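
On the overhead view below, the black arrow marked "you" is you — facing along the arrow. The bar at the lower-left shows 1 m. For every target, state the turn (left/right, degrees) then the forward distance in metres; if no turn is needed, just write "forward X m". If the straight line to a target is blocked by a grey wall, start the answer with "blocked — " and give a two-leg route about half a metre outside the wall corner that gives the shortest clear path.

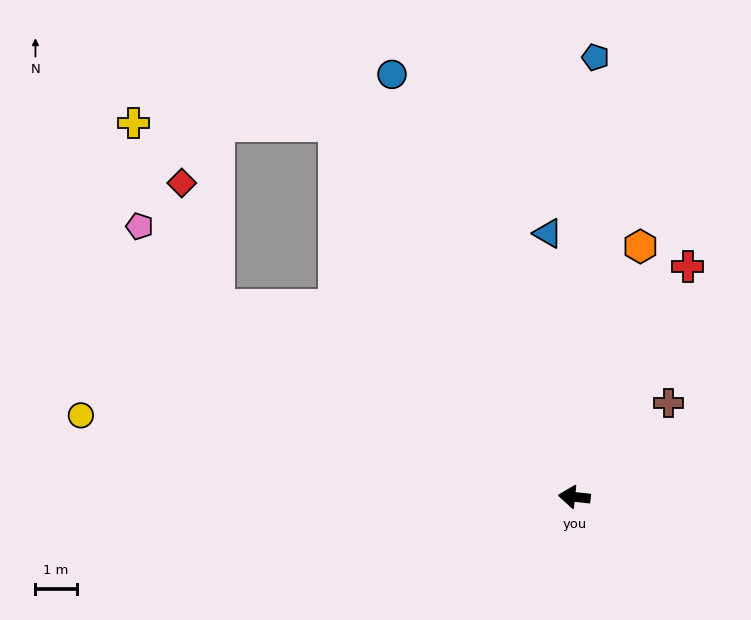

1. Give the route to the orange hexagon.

turn right 99°, forward 6.2 m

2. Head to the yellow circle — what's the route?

turn right 3°, forward 12.1 m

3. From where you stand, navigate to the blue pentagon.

turn right 87°, forward 10.6 m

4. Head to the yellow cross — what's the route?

blocked — turn right 51°, forward 10.7 m, then turn left 57°, forward 4.9 m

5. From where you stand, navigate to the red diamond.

blocked — turn right 22°, forward 9.8 m, then turn right 46°, forward 3.1 m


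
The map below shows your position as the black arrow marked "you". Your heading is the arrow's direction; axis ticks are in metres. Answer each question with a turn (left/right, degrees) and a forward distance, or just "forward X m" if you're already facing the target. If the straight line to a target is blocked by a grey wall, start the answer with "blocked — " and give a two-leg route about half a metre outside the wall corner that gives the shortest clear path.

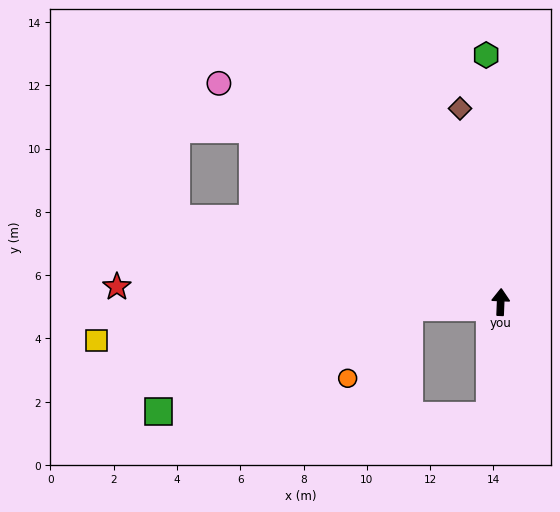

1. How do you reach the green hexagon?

turn left 6°, forward 7.8 m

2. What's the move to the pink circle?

turn left 54°, forward 11.3 m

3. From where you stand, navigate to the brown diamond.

turn left 14°, forward 6.2 m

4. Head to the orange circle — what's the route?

blocked — turn left 96°, forward 2.9 m, then turn left 45°, forward 3.0 m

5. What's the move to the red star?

turn left 90°, forward 12.1 m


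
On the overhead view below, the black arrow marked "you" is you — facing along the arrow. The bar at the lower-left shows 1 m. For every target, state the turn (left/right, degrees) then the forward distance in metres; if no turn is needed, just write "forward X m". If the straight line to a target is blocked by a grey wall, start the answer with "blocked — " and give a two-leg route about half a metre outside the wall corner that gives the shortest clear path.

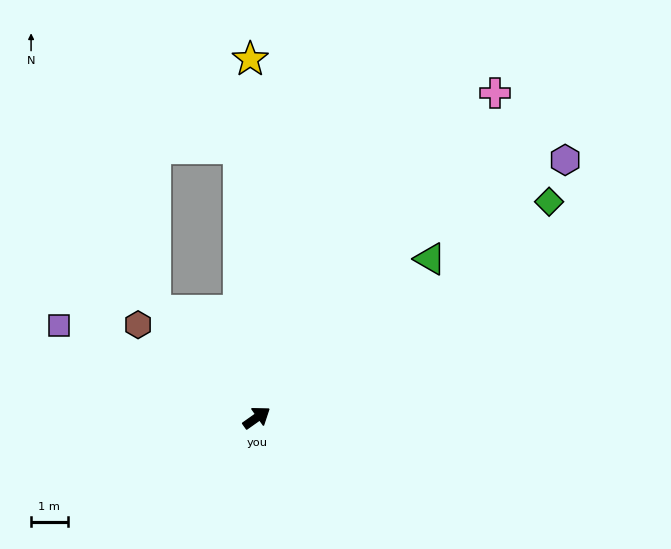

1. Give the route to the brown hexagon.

turn left 107°, forward 4.1 m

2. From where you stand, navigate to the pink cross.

turn left 18°, forward 11.0 m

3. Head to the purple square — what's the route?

turn left 120°, forward 5.9 m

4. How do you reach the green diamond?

forward 9.9 m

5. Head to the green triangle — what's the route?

turn left 7°, forward 6.4 m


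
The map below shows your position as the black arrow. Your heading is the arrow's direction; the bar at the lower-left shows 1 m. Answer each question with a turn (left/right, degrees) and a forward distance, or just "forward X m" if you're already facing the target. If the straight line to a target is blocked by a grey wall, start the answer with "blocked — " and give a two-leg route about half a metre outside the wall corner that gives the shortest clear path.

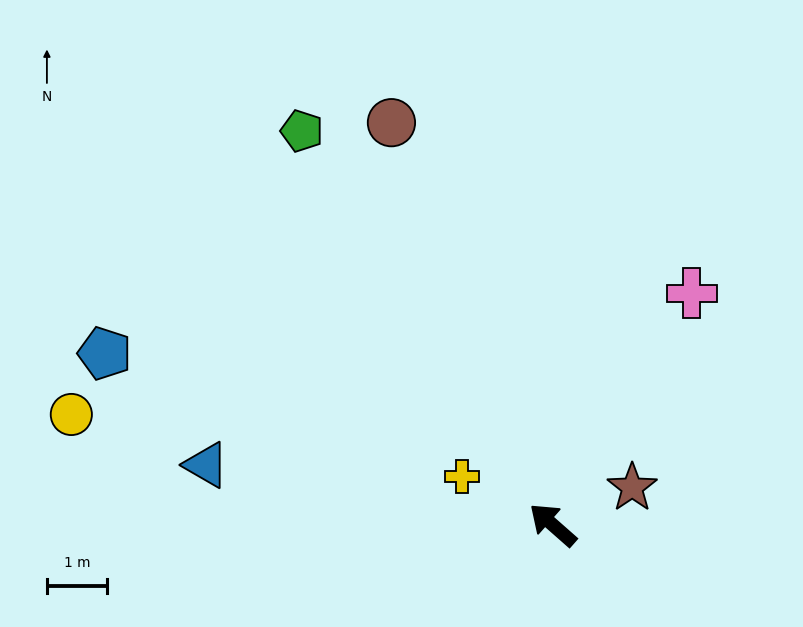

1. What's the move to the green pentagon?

turn right 16°, forward 7.8 m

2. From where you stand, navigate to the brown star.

turn right 113°, forward 1.5 m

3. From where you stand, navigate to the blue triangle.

turn left 32°, forward 5.9 m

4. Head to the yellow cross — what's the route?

turn left 13°, forward 1.7 m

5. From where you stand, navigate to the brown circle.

turn right 27°, forward 7.2 m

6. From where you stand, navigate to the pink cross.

turn right 80°, forward 4.5 m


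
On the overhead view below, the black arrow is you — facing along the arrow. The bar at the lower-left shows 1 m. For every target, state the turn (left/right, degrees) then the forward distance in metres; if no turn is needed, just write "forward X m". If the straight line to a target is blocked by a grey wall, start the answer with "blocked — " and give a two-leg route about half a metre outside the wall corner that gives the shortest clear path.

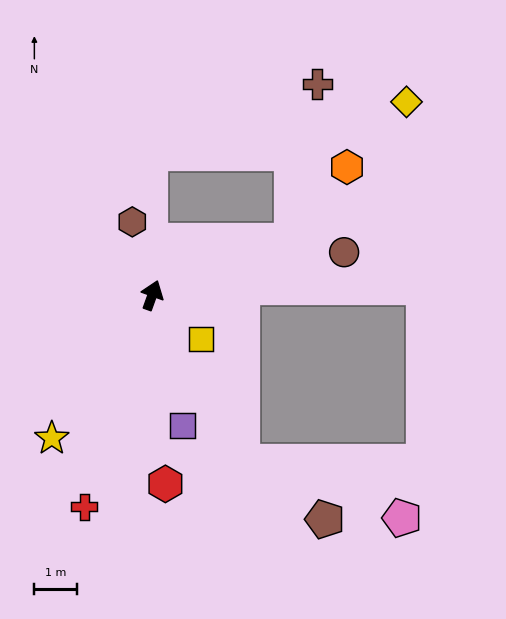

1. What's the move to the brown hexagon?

turn left 35°, forward 1.8 m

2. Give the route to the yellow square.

turn right 112°, forward 1.6 m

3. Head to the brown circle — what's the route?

turn right 58°, forward 4.6 m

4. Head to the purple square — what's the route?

turn right 147°, forward 3.2 m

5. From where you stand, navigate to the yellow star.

turn left 165°, forward 4.1 m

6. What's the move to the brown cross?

blocked — turn right 49°, forward 3.5 m, then turn left 60°, forward 3.8 m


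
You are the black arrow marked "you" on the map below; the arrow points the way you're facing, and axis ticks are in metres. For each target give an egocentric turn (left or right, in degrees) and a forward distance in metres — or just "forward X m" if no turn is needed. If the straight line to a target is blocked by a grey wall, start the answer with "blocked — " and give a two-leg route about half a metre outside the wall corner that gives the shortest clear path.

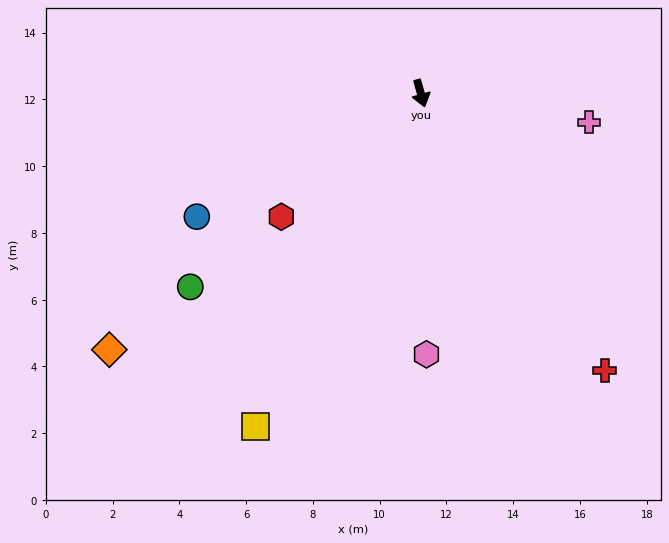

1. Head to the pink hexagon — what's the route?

turn right 15°, forward 7.8 m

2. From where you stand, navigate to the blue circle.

turn right 77°, forward 7.7 m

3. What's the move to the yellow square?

turn right 42°, forward 11.1 m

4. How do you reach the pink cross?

turn left 64°, forward 5.1 m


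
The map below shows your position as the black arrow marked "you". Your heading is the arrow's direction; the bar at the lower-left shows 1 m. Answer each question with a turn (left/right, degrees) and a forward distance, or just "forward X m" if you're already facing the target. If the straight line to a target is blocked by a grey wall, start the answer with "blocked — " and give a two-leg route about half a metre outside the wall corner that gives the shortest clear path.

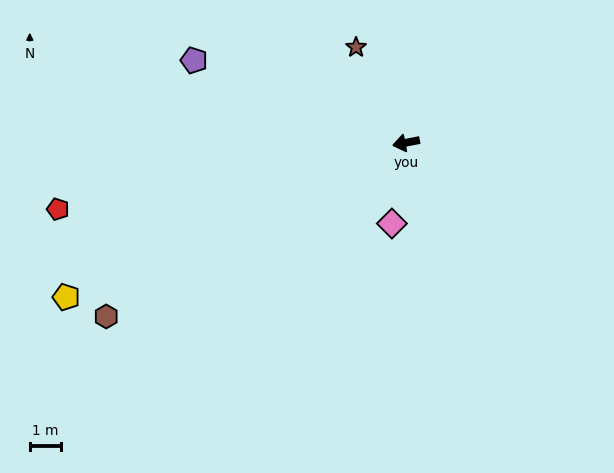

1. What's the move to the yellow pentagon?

turn left 13°, forward 11.9 m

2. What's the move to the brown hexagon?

turn left 19°, forward 11.0 m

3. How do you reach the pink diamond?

turn left 69°, forward 2.6 m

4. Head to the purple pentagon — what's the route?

turn right 32°, forward 7.2 m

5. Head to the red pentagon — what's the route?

forward 11.3 m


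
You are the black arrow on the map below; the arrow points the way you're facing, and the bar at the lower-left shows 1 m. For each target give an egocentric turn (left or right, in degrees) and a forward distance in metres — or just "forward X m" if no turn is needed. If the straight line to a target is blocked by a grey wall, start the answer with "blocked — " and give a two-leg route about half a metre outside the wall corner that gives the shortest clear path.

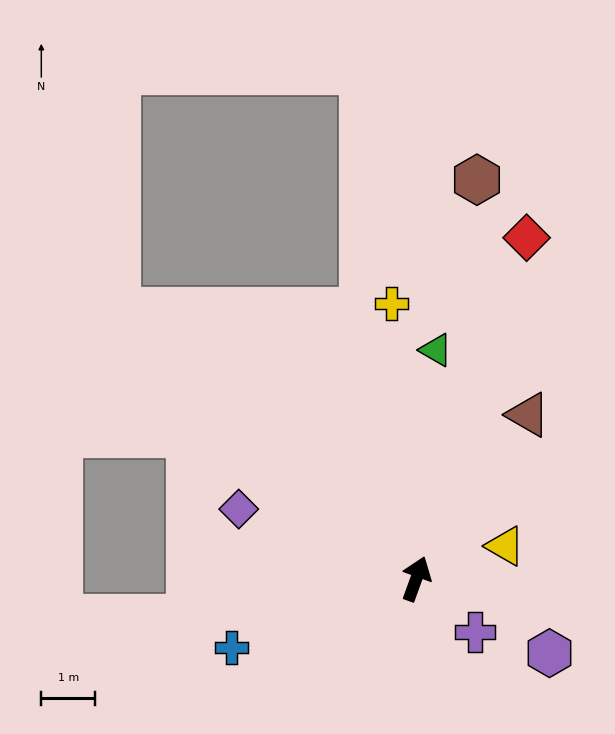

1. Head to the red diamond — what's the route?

forward 6.6 m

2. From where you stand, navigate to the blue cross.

turn left 130°, forward 3.6 m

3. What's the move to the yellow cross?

turn left 25°, forward 5.1 m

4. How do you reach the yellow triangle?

turn right 50°, forward 1.7 m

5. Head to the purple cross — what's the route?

turn right 112°, forward 1.5 m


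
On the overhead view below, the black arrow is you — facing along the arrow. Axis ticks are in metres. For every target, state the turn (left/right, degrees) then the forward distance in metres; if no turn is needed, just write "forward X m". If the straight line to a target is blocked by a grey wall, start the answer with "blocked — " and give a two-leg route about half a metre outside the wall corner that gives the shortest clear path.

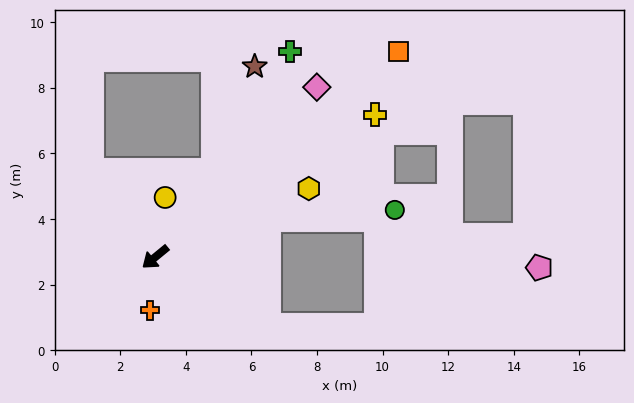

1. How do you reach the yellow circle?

turn right 139°, forward 1.8 m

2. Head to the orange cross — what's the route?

turn left 45°, forward 1.6 m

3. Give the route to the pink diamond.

turn right 173°, forward 7.2 m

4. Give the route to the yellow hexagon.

turn left 165°, forward 5.1 m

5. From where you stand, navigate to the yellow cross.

turn left 174°, forward 8.0 m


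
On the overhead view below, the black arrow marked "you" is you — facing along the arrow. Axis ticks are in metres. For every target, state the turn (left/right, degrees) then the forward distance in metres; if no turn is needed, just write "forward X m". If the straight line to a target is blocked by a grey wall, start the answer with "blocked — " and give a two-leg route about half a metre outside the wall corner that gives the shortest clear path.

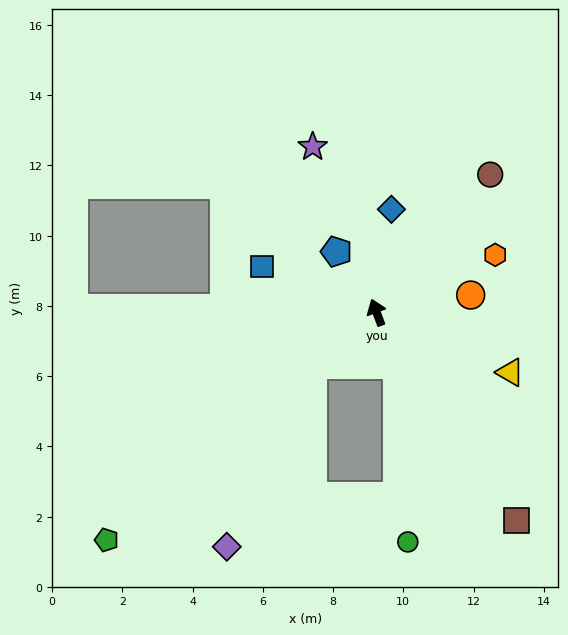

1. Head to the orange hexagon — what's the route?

turn right 85°, forward 3.8 m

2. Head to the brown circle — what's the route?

turn right 60°, forward 5.1 m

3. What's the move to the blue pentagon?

turn left 13°, forward 2.1 m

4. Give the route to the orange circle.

turn right 100°, forward 2.7 m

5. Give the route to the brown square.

turn right 166°, forward 7.1 m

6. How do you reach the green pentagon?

turn left 110°, forward 10.1 m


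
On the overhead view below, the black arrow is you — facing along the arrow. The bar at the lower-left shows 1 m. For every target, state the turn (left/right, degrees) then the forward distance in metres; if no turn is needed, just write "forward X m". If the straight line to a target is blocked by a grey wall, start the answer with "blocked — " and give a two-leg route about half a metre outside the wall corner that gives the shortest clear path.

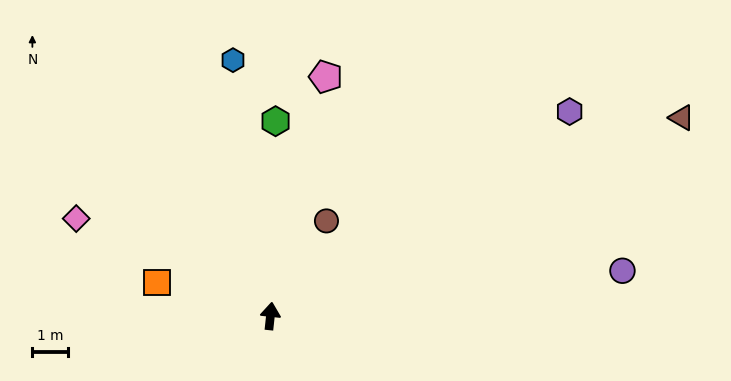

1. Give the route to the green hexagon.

turn left 5°, forward 5.5 m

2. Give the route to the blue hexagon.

turn left 14°, forward 7.3 m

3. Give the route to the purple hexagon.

turn right 50°, forward 10.2 m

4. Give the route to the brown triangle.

turn right 58°, forward 12.8 m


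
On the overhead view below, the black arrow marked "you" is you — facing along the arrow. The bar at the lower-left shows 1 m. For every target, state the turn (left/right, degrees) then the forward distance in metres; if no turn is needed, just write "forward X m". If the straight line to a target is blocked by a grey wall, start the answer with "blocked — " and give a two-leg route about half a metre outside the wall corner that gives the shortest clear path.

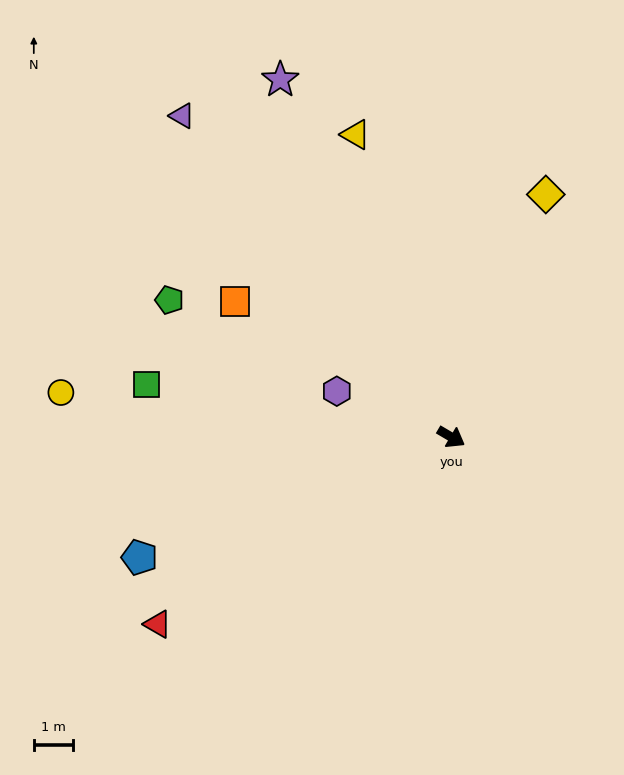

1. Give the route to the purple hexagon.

turn right 171°, forward 3.2 m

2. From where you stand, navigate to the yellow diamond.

turn left 99°, forward 6.7 m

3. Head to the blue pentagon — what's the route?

turn right 128°, forward 8.5 m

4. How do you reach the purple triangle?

turn left 160°, forward 10.7 m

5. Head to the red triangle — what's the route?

turn right 117°, forward 8.9 m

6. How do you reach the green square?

turn right 159°, forward 7.9 m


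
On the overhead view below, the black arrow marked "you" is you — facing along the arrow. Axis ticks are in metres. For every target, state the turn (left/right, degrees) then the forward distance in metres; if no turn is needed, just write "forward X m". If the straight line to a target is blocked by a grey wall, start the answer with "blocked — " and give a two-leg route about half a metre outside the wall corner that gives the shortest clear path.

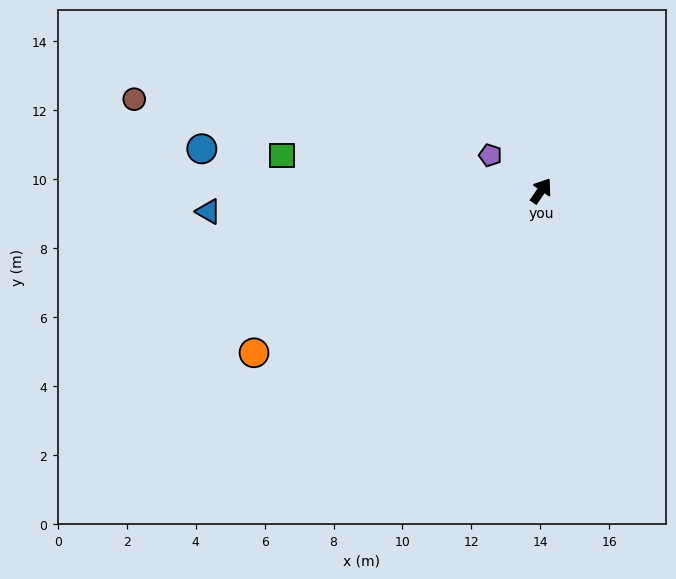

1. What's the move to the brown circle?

turn left 112°, forward 12.1 m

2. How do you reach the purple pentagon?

turn left 90°, forward 1.8 m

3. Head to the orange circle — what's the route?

turn left 154°, forward 9.6 m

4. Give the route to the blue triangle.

turn left 128°, forward 9.7 m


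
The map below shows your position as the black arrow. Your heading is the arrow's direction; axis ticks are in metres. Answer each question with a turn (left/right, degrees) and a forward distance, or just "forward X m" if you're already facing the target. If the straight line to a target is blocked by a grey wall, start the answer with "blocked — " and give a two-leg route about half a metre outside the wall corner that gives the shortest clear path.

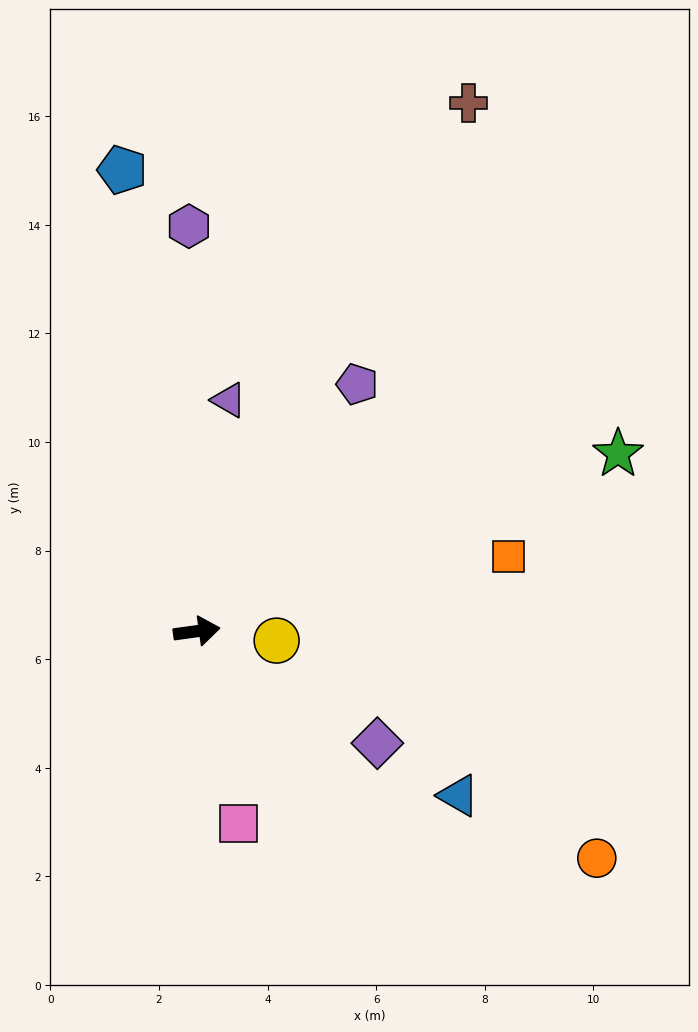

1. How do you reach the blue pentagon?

turn left 91°, forward 8.6 m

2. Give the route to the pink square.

turn right 86°, forward 3.6 m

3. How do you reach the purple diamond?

turn right 40°, forward 3.9 m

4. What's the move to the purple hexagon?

turn left 83°, forward 7.5 m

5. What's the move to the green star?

turn left 15°, forward 8.4 m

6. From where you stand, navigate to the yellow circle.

turn right 15°, forward 1.5 m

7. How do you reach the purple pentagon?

turn left 49°, forward 5.4 m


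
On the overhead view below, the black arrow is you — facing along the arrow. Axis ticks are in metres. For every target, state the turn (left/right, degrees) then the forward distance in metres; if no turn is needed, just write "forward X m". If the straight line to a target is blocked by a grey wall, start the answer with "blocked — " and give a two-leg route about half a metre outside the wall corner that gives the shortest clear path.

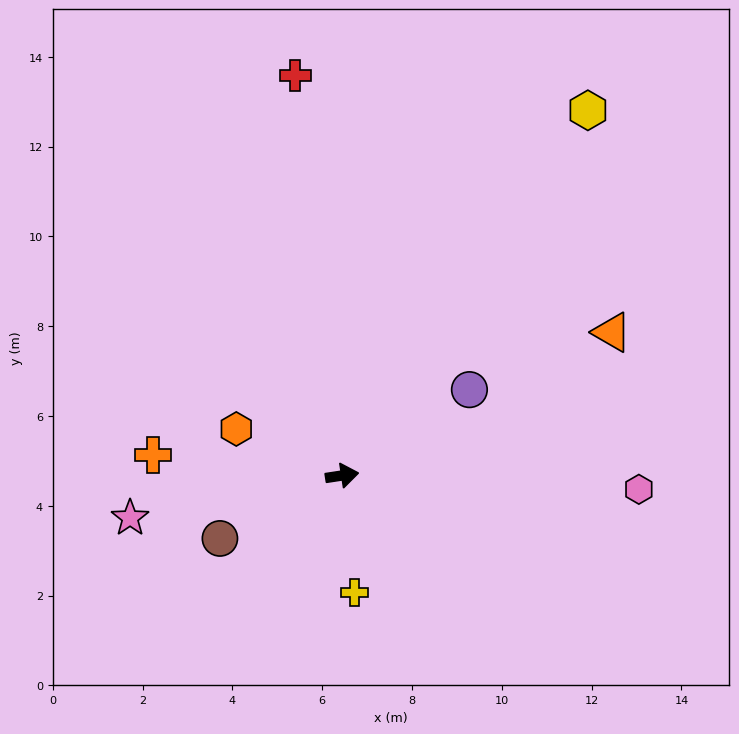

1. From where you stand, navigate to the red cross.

turn left 88°, forward 9.0 m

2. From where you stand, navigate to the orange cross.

turn left 165°, forward 4.2 m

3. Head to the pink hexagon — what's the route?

turn right 11°, forward 6.6 m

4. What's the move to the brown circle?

turn right 161°, forward 3.1 m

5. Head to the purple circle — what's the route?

turn left 25°, forward 3.4 m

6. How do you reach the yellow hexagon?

turn left 47°, forward 9.8 m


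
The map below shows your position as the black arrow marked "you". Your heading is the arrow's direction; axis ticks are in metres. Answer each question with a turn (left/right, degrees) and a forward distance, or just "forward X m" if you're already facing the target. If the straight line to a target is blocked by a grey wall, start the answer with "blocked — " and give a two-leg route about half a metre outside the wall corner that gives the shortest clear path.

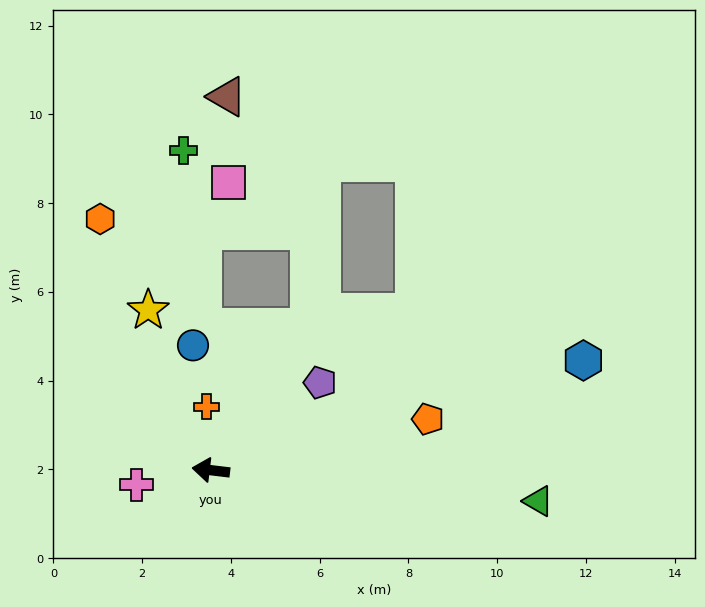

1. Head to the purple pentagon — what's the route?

turn right 134°, forward 3.2 m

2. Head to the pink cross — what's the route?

turn left 18°, forward 1.7 m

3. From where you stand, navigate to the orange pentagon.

turn right 160°, forward 5.0 m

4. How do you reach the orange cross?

turn right 79°, forward 1.4 m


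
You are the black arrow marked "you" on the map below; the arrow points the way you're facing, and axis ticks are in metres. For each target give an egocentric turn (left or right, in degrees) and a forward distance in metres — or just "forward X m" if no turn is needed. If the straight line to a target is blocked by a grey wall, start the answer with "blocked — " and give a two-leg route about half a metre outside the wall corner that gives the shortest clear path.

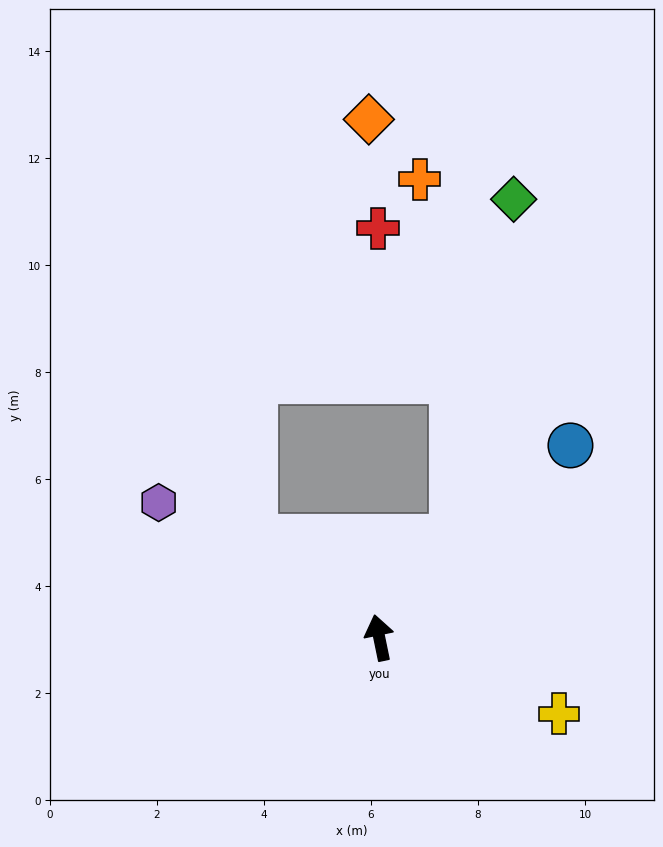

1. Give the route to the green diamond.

blocked — turn right 48°, forward 2.3 m, then turn left 26°, forward 6.4 m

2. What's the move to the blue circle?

turn right 56°, forward 5.1 m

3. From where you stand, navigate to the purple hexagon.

turn left 47°, forward 4.8 m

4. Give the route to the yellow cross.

turn right 125°, forward 3.7 m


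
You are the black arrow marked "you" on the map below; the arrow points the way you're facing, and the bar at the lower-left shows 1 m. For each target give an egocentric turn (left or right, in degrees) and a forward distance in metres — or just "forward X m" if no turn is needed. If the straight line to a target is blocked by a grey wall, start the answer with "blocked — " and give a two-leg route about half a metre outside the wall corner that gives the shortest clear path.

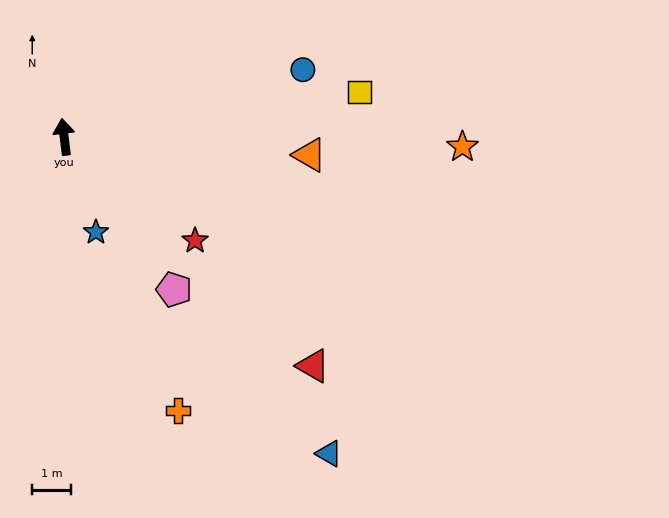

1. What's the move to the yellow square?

turn right 88°, forward 7.7 m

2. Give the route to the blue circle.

turn right 81°, forward 6.4 m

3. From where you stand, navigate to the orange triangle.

turn right 101°, forward 6.3 m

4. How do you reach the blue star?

turn right 169°, forward 2.6 m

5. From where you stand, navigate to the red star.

turn right 135°, forward 4.3 m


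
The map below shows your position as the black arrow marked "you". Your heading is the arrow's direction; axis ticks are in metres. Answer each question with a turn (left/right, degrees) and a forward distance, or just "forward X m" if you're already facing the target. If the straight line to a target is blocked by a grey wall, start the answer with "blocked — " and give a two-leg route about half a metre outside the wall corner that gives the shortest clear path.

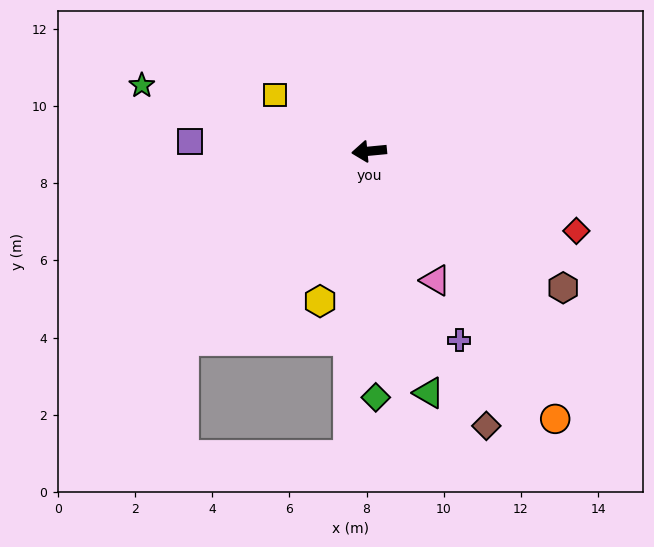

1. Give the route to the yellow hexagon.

turn left 66°, forward 4.1 m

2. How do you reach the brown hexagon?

turn left 139°, forward 6.2 m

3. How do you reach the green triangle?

turn left 98°, forward 6.5 m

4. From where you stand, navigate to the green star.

turn right 22°, forward 6.1 m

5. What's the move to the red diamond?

turn left 154°, forward 5.8 m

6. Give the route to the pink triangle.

turn left 112°, forward 3.8 m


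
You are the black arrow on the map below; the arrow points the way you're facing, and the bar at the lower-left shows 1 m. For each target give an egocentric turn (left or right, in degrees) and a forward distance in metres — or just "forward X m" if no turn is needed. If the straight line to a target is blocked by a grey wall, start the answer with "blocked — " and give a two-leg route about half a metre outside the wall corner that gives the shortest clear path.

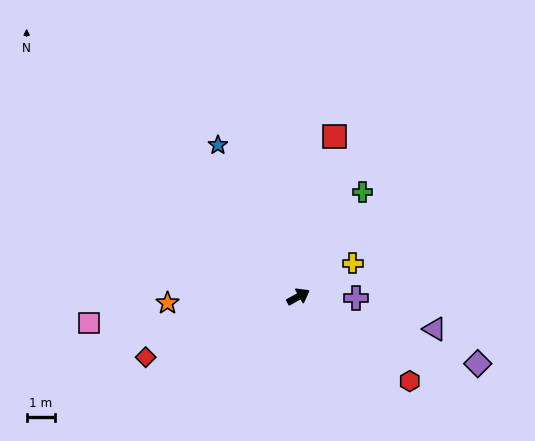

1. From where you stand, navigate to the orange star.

turn left 154°, forward 4.6 m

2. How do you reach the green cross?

turn left 29°, forward 4.3 m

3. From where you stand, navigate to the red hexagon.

turn right 66°, forward 4.9 m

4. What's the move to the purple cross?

turn right 30°, forward 2.0 m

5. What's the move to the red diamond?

turn left 173°, forward 5.8 m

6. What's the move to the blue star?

turn left 89°, forward 6.0 m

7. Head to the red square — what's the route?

turn left 48°, forward 5.8 m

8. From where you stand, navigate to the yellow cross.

turn left 2°, forward 2.3 m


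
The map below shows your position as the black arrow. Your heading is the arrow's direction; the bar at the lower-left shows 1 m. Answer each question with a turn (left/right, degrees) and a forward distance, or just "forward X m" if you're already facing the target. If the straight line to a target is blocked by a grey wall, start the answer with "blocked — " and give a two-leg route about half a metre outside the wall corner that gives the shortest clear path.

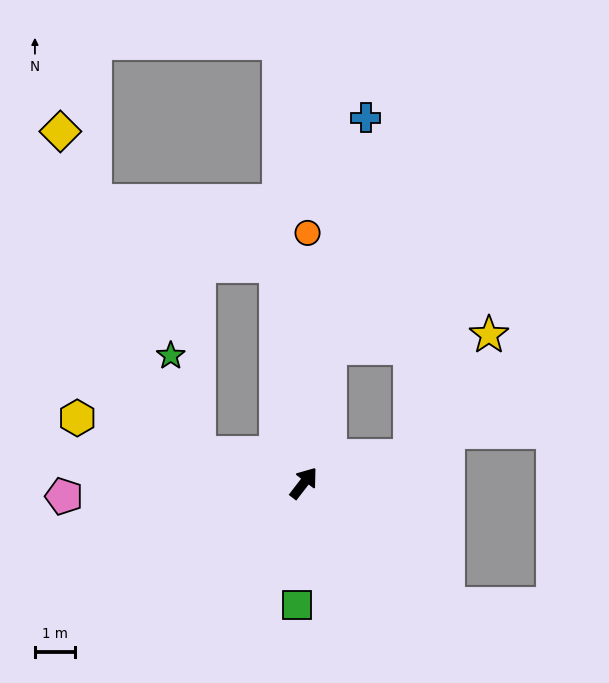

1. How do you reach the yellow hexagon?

turn left 112°, forward 5.9 m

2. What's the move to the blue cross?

turn left 28°, forward 9.2 m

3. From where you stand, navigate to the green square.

turn right 146°, forward 3.0 m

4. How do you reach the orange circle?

turn left 37°, forward 6.2 m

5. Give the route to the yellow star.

blocked — turn right 38°, forward 2.7 m, then turn left 43°, forward 3.6 m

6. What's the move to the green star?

blocked — turn left 112°, forward 2.7 m, then turn right 58°, forward 2.5 m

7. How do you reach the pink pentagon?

turn left 131°, forward 6.0 m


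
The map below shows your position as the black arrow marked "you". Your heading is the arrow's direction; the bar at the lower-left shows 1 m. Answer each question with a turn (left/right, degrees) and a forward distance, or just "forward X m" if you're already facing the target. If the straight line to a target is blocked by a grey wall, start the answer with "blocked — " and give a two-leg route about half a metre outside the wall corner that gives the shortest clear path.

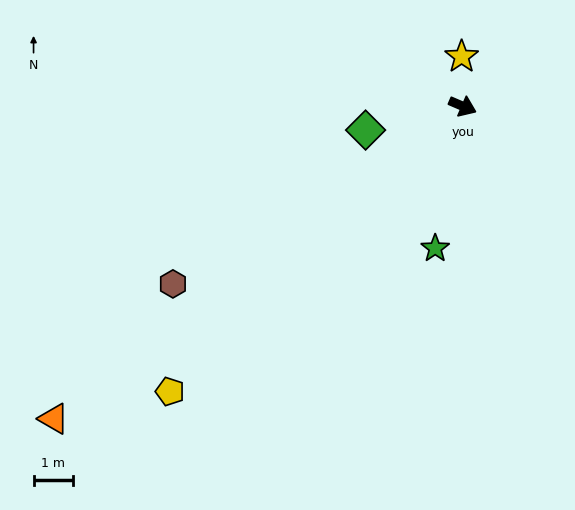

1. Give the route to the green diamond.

turn right 143°, forward 2.5 m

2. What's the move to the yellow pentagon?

turn right 112°, forward 10.4 m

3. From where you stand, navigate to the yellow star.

turn left 114°, forward 1.3 m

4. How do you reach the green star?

turn right 78°, forward 3.7 m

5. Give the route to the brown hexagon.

turn right 125°, forward 8.7 m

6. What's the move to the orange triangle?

turn right 119°, forward 13.1 m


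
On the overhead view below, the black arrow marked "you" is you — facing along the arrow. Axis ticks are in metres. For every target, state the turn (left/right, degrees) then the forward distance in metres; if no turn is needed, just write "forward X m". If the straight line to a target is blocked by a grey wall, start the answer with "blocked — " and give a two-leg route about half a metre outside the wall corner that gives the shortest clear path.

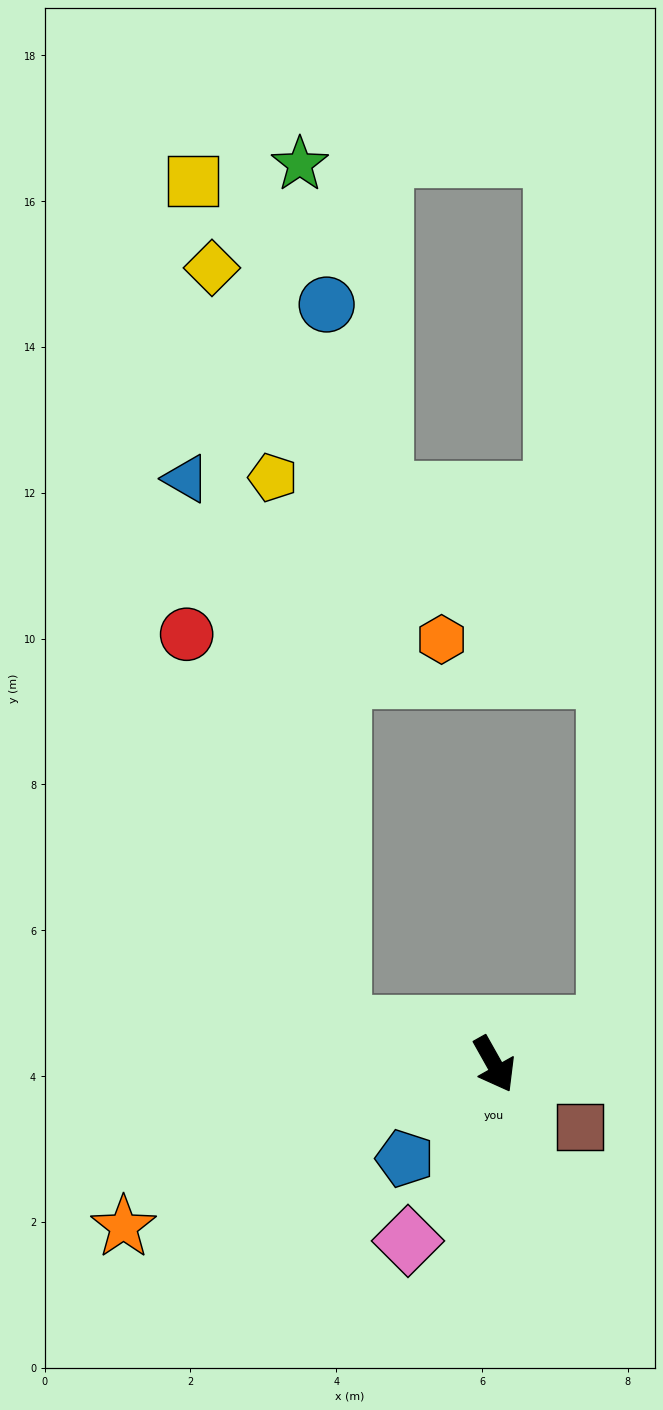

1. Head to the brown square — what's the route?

turn left 25°, forward 1.5 m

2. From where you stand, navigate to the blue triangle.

blocked — turn right 133°, forward 2.2 m, then turn right 61°, forward 7.8 m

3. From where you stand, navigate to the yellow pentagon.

blocked — turn right 133°, forward 2.2 m, then turn right 69°, forward 7.6 m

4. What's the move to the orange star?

turn right 96°, forward 5.6 m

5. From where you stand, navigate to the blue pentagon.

turn right 73°, forward 1.8 m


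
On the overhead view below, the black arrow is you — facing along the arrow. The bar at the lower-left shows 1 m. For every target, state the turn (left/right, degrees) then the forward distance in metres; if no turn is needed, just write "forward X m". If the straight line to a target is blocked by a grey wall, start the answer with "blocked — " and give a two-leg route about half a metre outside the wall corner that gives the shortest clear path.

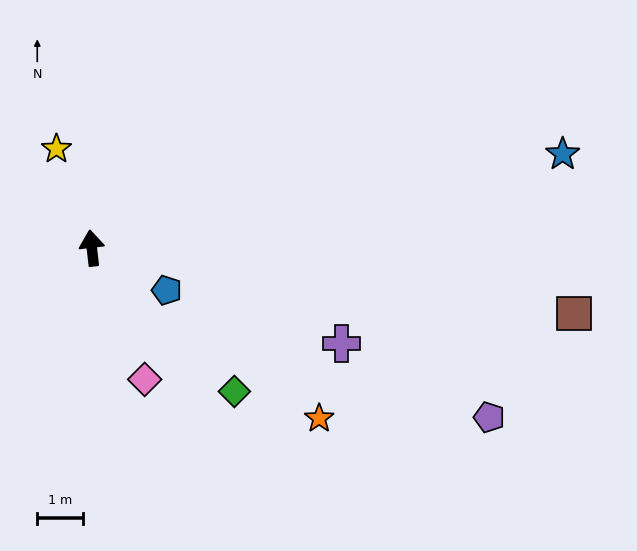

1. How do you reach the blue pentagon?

turn right 126°, forward 1.9 m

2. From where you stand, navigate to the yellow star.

turn left 13°, forward 2.3 m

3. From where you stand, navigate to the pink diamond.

turn right 165°, forward 3.1 m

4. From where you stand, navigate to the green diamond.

turn right 142°, forward 4.5 m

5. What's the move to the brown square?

turn right 104°, forward 10.7 m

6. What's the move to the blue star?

turn right 85°, forward 10.6 m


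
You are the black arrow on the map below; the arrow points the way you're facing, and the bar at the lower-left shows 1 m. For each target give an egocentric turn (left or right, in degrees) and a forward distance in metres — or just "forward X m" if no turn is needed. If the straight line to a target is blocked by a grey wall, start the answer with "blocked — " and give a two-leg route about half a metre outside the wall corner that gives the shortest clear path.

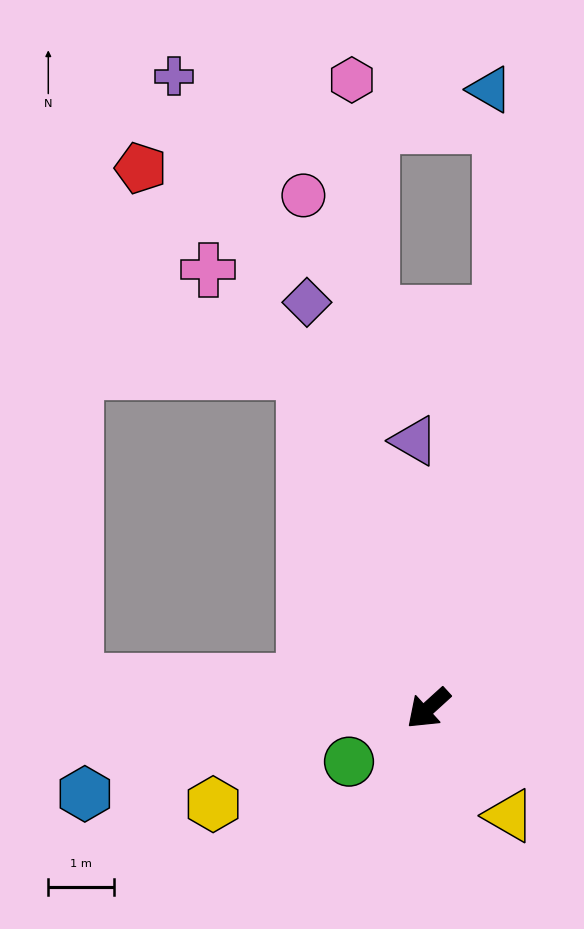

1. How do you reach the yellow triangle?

turn left 85°, forward 2.1 m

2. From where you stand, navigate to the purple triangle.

turn right 129°, forward 4.1 m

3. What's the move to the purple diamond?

turn right 116°, forward 6.5 m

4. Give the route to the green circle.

turn right 8°, forward 1.5 m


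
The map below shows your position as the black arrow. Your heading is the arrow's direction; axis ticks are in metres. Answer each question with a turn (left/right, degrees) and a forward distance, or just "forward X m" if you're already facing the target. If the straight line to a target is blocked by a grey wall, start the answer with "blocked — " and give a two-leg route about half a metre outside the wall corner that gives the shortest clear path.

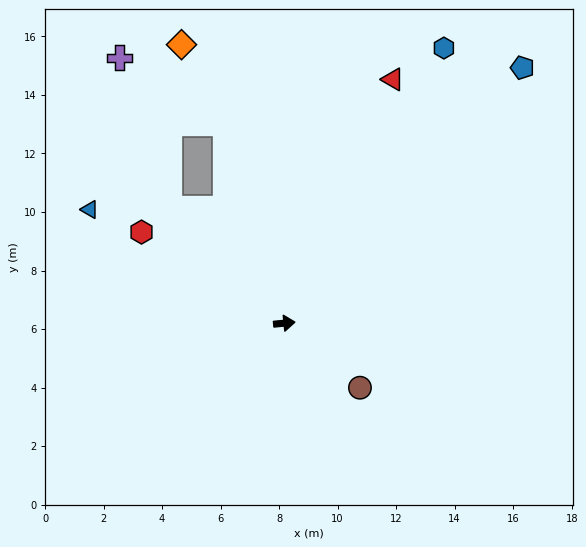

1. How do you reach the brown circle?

turn right 46°, forward 3.4 m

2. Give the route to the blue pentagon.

turn left 41°, forward 11.9 m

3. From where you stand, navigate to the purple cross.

blocked — turn left 129°, forward 5.6 m, then turn right 26°, forward 5.4 m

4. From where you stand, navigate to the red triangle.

turn left 60°, forward 9.1 m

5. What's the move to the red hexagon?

turn left 142°, forward 5.8 m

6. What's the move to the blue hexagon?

turn left 54°, forward 10.9 m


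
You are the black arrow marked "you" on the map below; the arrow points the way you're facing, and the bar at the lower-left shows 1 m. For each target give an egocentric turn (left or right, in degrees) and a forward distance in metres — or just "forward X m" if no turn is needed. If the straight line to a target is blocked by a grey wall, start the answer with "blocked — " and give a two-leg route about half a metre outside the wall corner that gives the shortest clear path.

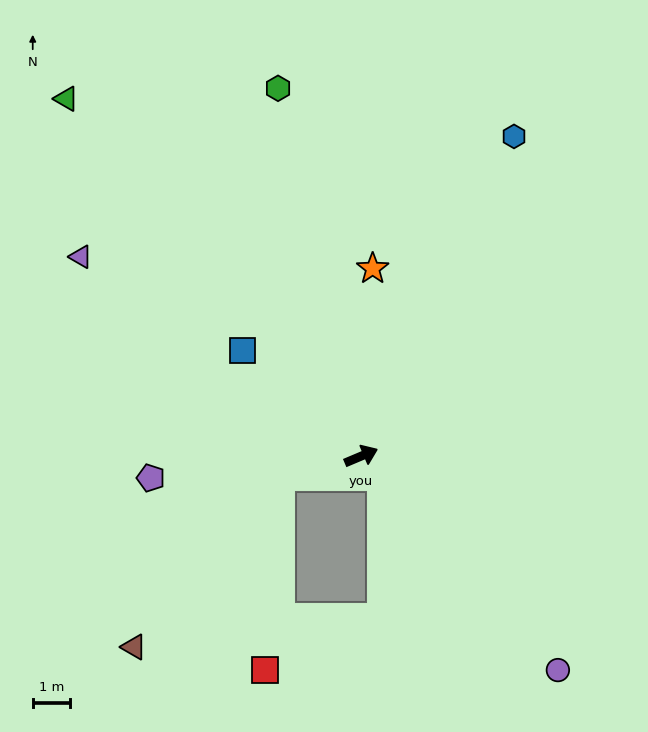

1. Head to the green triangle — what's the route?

turn left 107°, forward 12.5 m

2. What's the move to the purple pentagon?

turn left 163°, forward 5.7 m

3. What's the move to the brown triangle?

blocked — turn left 171°, forward 2.3 m, then turn left 36°, forward 6.1 m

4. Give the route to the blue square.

turn left 115°, forward 4.3 m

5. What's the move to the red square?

blocked — turn left 171°, forward 2.3 m, then turn left 72°, forward 5.3 m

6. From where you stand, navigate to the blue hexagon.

turn left 42°, forward 9.6 m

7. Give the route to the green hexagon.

turn left 80°, forward 10.2 m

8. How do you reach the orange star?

turn left 64°, forward 5.1 m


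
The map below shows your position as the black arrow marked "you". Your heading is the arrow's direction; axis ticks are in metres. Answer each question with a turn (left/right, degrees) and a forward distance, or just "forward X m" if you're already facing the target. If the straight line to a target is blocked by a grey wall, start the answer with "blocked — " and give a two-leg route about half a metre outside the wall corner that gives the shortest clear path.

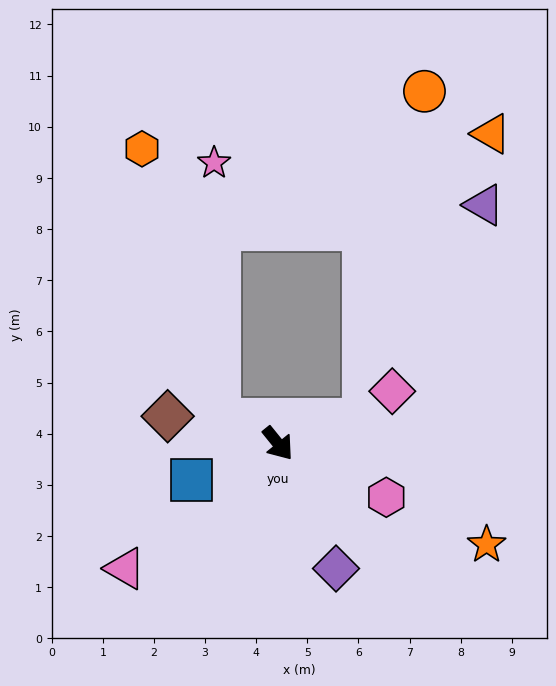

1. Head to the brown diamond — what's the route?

turn right 143°, forward 2.2 m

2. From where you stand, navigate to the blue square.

turn right 106°, forward 1.8 m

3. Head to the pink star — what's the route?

blocked — turn right 151°, forward 1.3 m, then turn right 67°, forward 5.0 m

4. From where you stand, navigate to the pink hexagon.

turn left 25°, forward 2.4 m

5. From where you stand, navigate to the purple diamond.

turn right 14°, forward 2.7 m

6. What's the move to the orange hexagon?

blocked — turn right 151°, forward 1.3 m, then turn right 52°, forward 5.5 m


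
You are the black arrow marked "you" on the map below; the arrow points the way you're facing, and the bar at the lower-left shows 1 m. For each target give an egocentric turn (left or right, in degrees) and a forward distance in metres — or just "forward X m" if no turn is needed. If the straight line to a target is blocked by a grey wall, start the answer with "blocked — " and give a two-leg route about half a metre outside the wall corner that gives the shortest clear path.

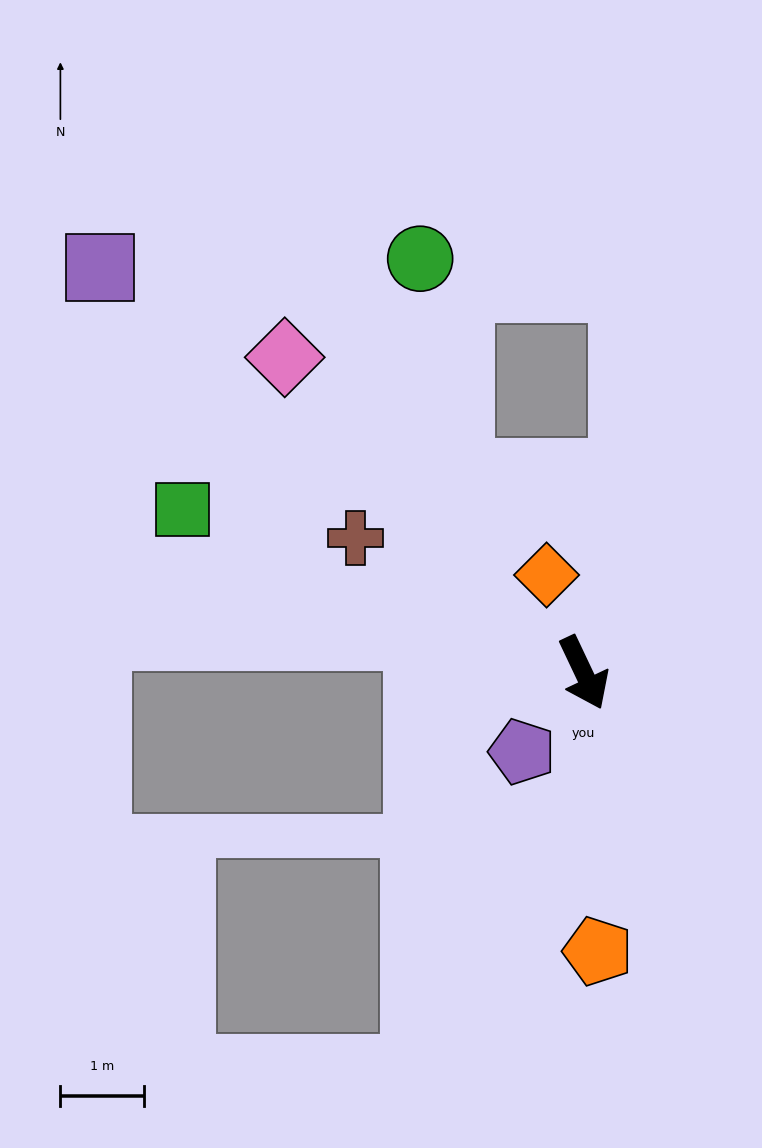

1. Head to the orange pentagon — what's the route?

turn right 22°, forward 3.3 m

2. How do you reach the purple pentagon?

turn right 63°, forward 1.2 m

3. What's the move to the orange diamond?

turn left 175°, forward 1.2 m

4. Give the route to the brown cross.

turn right 146°, forward 3.2 m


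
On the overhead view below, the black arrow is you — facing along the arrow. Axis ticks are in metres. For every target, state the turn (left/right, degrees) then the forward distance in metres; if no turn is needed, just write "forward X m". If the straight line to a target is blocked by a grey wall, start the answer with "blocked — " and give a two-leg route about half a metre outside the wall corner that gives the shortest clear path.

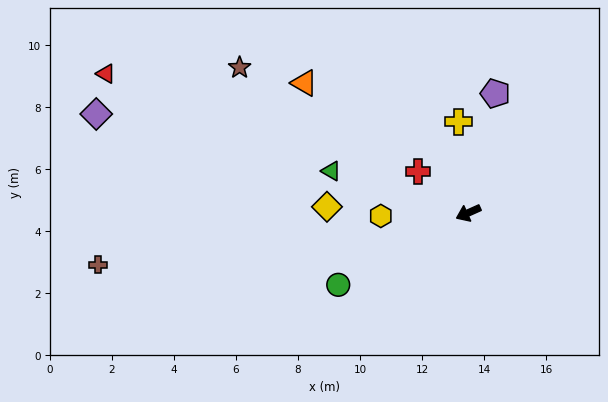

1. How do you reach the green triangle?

turn right 41°, forward 4.6 m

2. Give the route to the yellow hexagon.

turn right 22°, forward 2.8 m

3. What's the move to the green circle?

turn left 5°, forward 4.8 m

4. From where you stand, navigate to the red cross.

turn right 64°, forward 2.1 m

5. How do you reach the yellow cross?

turn right 108°, forward 3.0 m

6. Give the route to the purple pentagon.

turn right 127°, forward 3.9 m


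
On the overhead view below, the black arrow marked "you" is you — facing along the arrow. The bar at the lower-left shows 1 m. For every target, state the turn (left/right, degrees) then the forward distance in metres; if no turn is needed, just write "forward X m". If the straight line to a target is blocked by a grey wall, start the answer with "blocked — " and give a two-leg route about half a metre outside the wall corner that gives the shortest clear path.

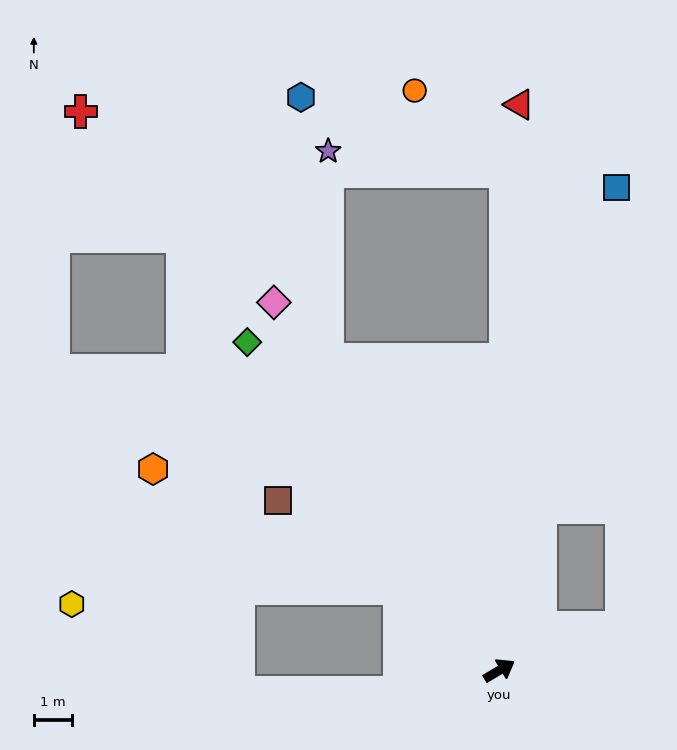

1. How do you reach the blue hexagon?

blocked — turn left 88°, forward 9.2 m, then turn right 23°, forward 6.8 m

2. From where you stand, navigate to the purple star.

blocked — turn left 88°, forward 9.2 m, then turn right 29°, forward 5.4 m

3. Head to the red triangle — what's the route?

turn left 57°, forward 14.6 m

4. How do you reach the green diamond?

turn left 97°, forward 10.7 m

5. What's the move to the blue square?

turn left 46°, forward 12.8 m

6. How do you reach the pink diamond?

turn left 91°, forward 11.2 m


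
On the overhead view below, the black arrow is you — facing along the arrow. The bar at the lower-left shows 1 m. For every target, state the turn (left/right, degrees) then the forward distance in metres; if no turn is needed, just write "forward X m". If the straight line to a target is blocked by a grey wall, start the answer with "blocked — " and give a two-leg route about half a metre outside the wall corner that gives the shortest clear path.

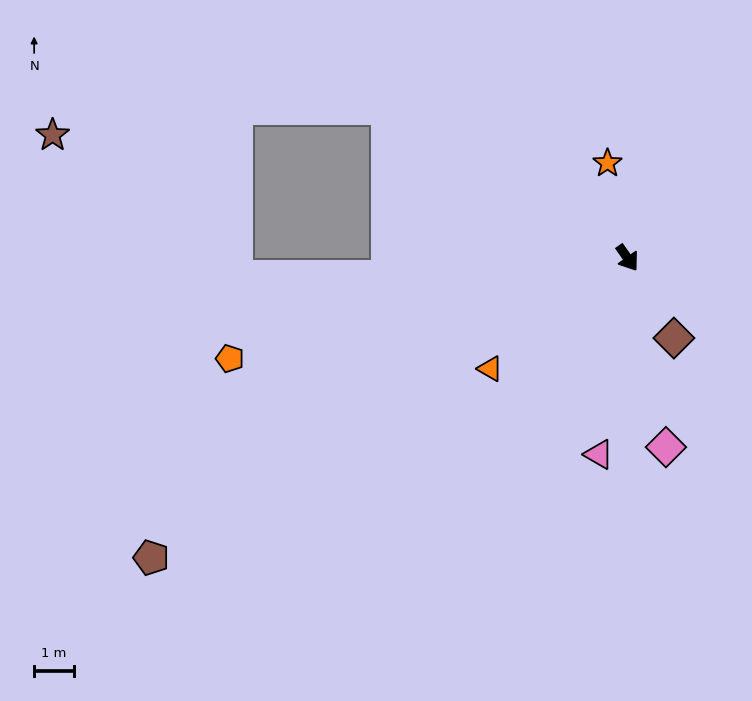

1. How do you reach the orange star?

turn left 157°, forward 2.5 m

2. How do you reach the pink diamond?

turn right 24°, forward 4.9 m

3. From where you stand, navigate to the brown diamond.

turn right 5°, forward 2.4 m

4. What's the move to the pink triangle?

turn right 43°, forward 5.0 m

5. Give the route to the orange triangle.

turn right 86°, forward 4.5 m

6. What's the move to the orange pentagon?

turn right 111°, forward 10.4 m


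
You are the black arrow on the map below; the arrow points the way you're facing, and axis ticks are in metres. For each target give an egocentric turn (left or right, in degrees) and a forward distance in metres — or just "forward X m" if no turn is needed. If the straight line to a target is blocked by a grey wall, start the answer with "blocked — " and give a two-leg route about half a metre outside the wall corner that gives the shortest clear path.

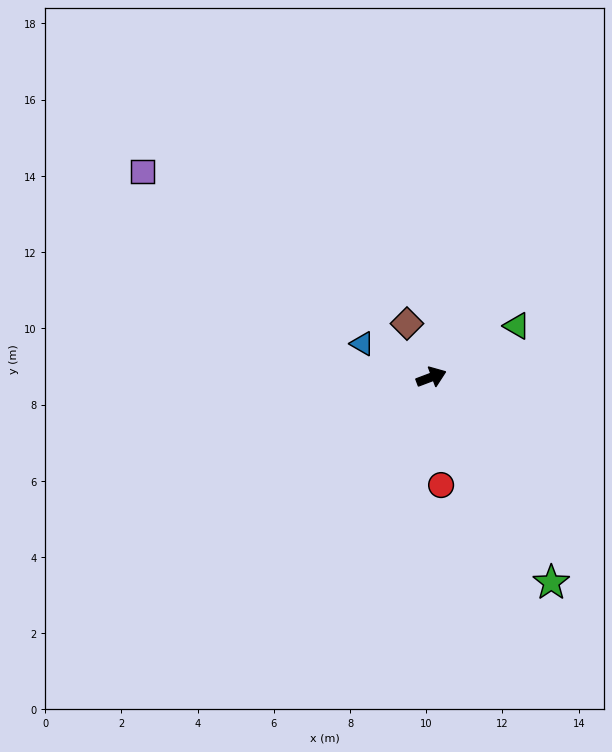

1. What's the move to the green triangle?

turn left 10°, forward 2.6 m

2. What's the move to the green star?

turn right 80°, forward 6.2 m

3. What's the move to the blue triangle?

turn left 133°, forward 2.0 m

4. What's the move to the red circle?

turn right 106°, forward 2.8 m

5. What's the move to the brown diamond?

turn left 94°, forward 1.5 m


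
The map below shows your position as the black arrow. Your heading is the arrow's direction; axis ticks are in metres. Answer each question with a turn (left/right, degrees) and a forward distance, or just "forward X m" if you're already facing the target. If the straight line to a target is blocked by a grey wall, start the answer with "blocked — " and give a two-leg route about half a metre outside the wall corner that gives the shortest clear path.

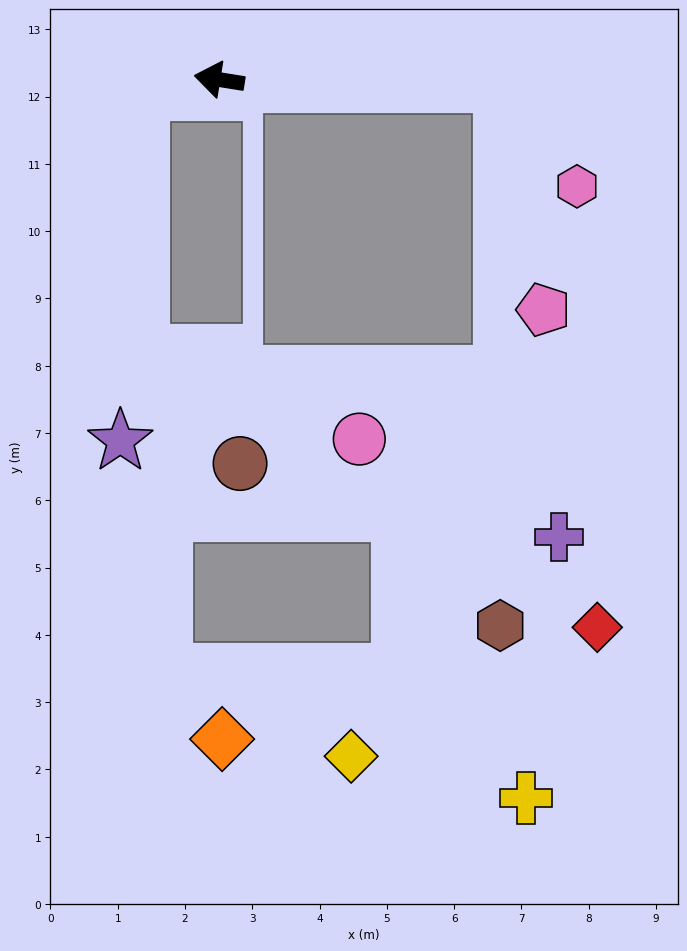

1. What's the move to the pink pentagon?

blocked — turn right 172°, forward 4.2 m, then turn right 79°, forward 3.4 m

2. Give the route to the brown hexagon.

blocked — turn right 172°, forward 4.2 m, then turn right 89°, forward 8.1 m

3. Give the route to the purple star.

blocked — turn left 18°, forward 1.2 m, then turn left 78°, forward 5.2 m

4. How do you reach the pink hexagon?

blocked — turn right 172°, forward 4.2 m, then turn right 53°, forward 1.9 m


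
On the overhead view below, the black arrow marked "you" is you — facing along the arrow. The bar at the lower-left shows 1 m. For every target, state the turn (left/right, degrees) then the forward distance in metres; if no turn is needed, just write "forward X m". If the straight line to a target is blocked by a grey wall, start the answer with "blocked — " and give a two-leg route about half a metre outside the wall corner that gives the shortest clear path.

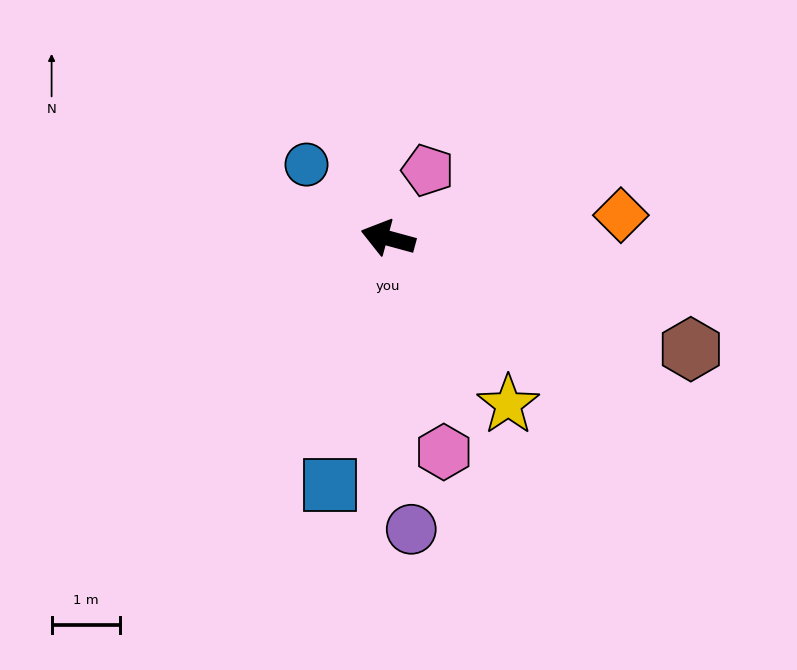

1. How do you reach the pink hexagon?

turn left 120°, forward 3.2 m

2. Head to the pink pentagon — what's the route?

turn right 105°, forward 1.2 m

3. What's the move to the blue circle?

turn right 27°, forward 1.6 m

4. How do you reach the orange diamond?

turn right 159°, forward 3.4 m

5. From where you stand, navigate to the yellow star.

turn left 141°, forward 3.0 m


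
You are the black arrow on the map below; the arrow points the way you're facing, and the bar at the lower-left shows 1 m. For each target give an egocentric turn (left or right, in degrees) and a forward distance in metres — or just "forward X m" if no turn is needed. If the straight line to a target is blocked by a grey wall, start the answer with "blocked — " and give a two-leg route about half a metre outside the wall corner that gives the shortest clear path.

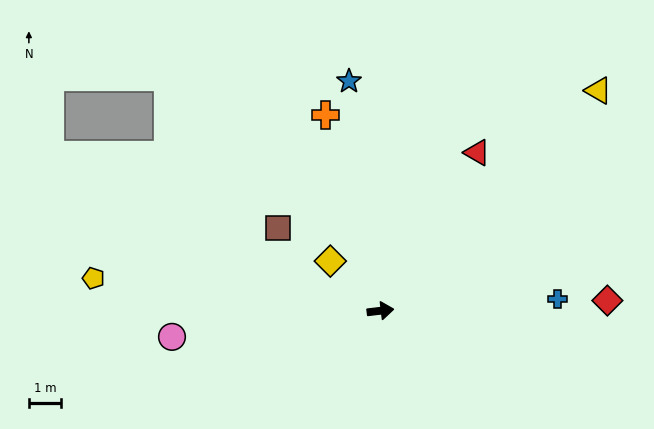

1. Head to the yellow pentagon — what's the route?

turn left 167°, forward 8.9 m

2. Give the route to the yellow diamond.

turn left 128°, forward 2.2 m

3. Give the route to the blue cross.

turn right 3°, forward 5.4 m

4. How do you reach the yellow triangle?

turn left 39°, forward 9.5 m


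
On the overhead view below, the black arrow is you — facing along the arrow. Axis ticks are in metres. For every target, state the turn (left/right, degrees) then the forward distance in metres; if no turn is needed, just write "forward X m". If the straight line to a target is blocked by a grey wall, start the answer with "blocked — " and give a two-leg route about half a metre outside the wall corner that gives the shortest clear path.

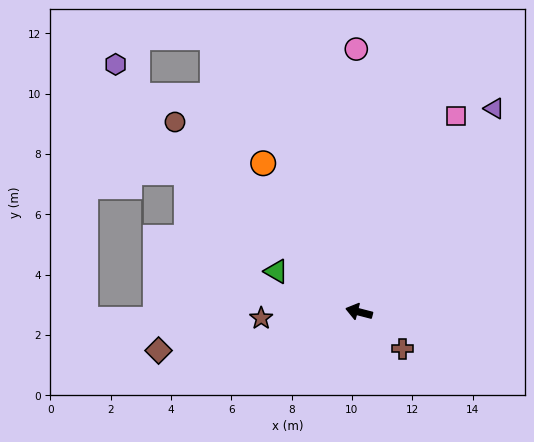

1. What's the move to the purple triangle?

turn right 109°, forward 8.1 m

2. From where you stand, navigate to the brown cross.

turn left 154°, forward 1.9 m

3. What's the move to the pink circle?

turn right 75°, forward 8.7 m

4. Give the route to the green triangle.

turn right 12°, forward 3.1 m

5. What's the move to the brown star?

turn left 18°, forward 3.3 m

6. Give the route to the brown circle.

turn right 31°, forward 8.8 m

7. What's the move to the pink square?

turn right 102°, forward 7.2 m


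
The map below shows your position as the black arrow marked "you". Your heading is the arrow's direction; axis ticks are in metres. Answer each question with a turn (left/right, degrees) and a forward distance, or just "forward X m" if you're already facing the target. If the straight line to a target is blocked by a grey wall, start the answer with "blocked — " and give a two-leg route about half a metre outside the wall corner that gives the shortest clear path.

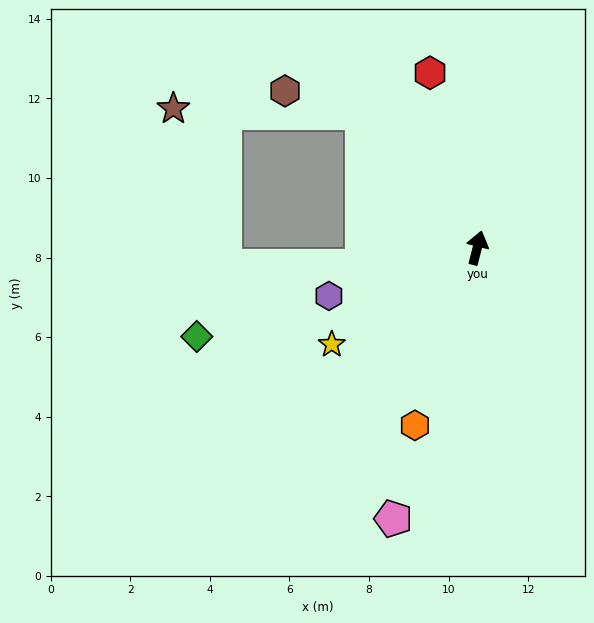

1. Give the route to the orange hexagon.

turn left 175°, forward 4.7 m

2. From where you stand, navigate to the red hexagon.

turn left 29°, forward 4.6 m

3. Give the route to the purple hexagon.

turn left 122°, forward 3.9 m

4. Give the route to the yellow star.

turn left 138°, forward 4.4 m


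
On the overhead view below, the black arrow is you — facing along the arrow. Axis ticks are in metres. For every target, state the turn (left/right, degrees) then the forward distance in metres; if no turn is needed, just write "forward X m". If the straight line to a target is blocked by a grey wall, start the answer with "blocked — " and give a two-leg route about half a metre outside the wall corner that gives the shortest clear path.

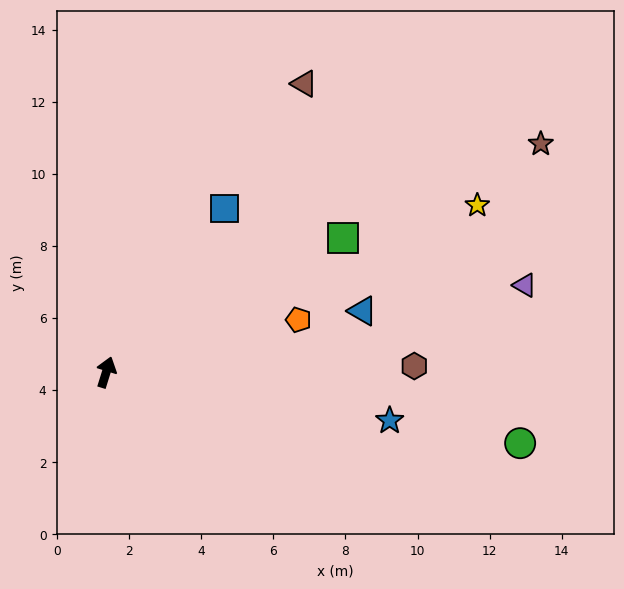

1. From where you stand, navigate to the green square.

turn right 43°, forward 7.5 m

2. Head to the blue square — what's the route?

turn right 19°, forward 5.6 m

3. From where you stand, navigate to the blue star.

turn right 82°, forward 8.0 m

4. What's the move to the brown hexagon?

turn right 72°, forward 8.5 m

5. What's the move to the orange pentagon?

turn right 57°, forward 5.5 m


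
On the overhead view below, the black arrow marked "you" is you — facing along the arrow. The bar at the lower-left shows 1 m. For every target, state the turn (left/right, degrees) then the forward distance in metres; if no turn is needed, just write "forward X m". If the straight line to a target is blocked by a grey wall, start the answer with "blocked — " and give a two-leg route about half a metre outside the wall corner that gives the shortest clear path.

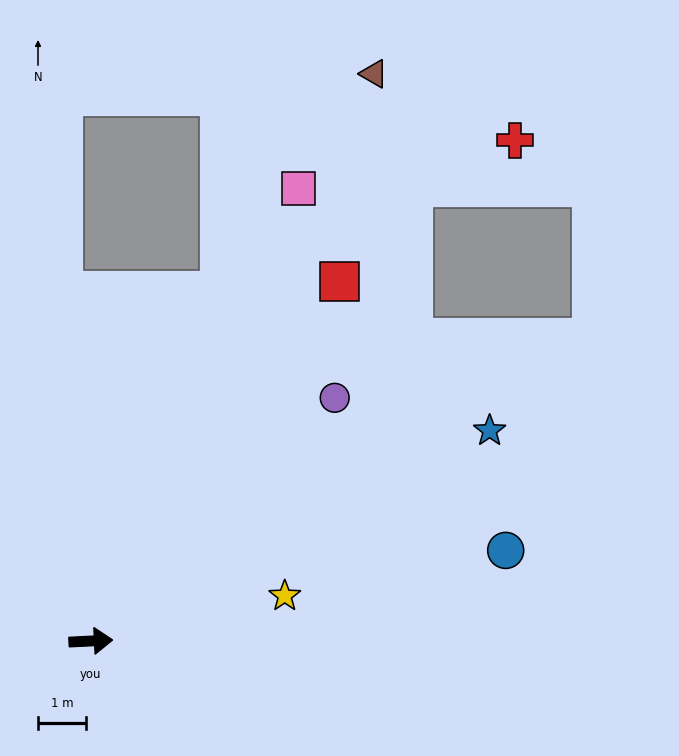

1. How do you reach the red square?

turn left 53°, forward 9.1 m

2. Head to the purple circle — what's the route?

turn left 42°, forward 7.2 m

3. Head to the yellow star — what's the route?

turn left 10°, forward 4.2 m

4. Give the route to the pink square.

turn left 63°, forward 10.4 m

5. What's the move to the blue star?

turn left 25°, forward 9.4 m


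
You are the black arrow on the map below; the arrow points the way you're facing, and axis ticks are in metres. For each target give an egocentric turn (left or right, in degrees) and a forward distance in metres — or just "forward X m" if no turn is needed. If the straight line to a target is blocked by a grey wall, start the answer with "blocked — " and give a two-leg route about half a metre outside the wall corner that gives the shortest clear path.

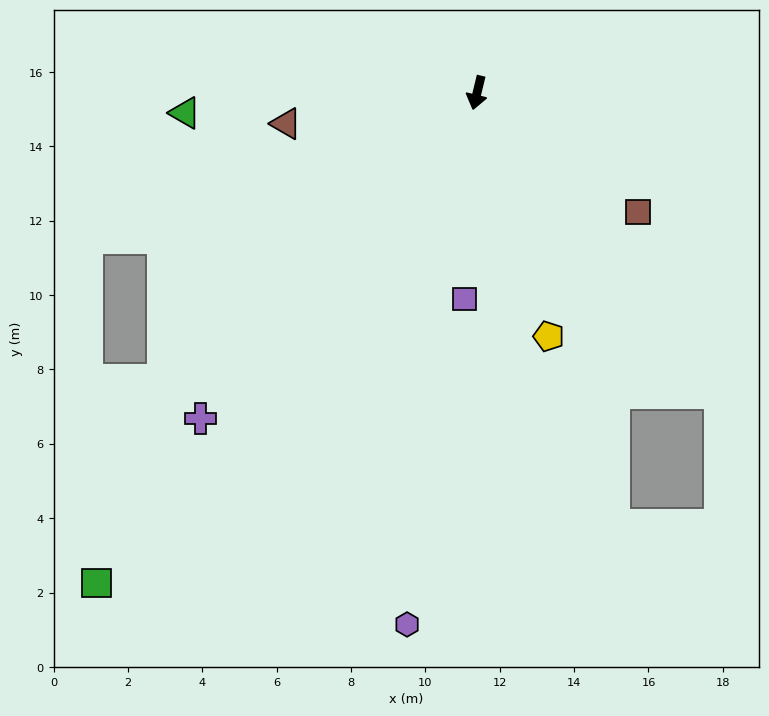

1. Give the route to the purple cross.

turn right 27°, forward 11.5 m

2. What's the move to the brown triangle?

turn right 67°, forward 5.2 m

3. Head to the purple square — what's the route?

turn left 10°, forward 5.6 m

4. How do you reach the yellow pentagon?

turn left 30°, forward 6.8 m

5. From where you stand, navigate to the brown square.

turn left 67°, forward 5.4 m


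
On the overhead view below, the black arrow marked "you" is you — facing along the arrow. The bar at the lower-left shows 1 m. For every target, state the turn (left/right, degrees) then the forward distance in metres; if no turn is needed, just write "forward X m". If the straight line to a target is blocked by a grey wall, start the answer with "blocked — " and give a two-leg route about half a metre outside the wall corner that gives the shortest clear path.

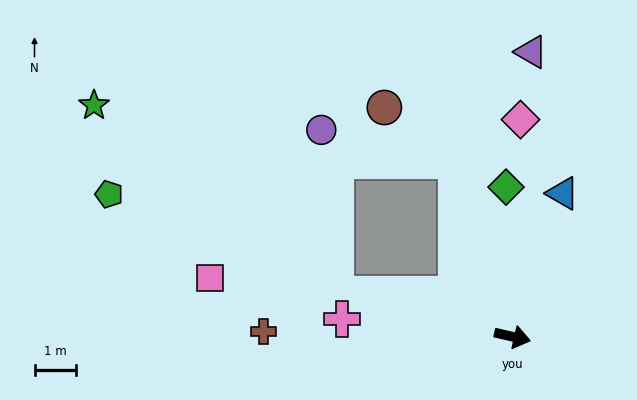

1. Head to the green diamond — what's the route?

turn left 105°, forward 3.6 m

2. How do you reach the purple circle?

blocked — turn left 121°, forward 4.4 m, then turn left 59°, forward 3.3 m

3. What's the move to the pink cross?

turn right 173°, forward 4.1 m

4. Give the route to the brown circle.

blocked — turn left 121°, forward 4.4 m, then turn left 35°, forward 2.1 m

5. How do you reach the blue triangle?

turn left 84°, forward 3.6 m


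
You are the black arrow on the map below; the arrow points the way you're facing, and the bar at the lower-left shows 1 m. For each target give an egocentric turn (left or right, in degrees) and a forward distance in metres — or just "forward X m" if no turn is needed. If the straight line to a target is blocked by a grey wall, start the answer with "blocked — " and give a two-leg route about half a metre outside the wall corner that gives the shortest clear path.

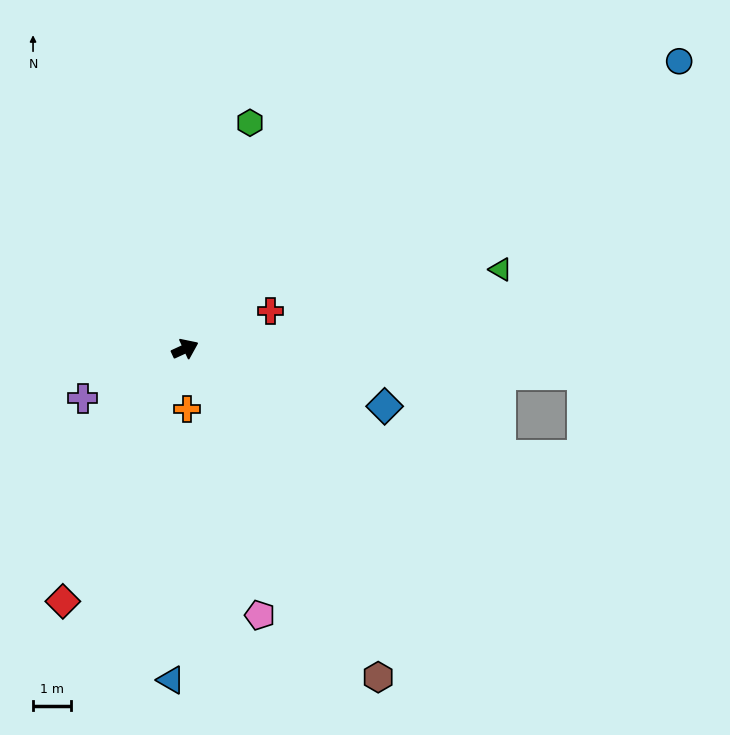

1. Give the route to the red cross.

forward 2.4 m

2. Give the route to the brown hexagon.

turn right 84°, forward 9.9 m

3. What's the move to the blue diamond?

turn right 41°, forward 5.4 m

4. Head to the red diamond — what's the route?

turn right 141°, forward 7.3 m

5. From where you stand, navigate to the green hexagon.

turn left 49°, forward 6.1 m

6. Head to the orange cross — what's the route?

turn right 113°, forward 1.6 m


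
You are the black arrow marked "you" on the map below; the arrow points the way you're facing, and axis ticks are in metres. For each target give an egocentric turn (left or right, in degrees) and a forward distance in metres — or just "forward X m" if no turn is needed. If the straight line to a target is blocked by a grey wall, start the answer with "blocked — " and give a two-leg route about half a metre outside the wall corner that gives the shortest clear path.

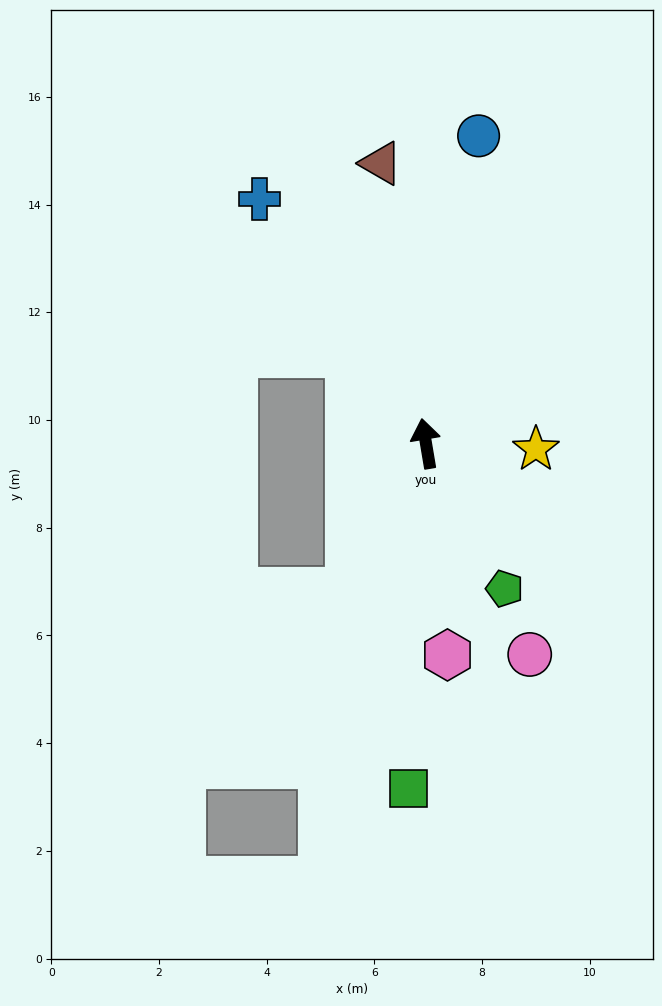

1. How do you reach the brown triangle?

forward 5.3 m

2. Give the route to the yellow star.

turn right 103°, forward 2.0 m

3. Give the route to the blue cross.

turn left 25°, forward 5.5 m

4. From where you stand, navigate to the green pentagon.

turn right 161°, forward 3.1 m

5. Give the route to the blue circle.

turn right 19°, forward 5.8 m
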